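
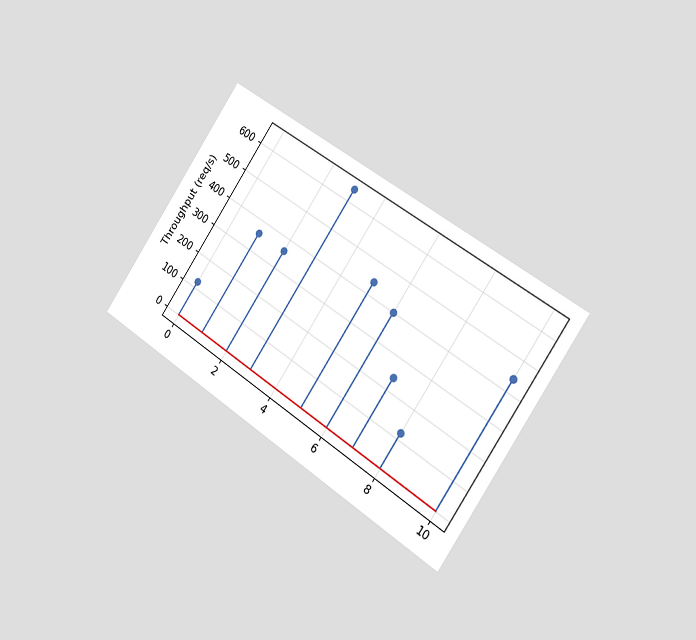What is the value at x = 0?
120req/s

The chart is tilted about 34° clockwise and viewed slightly from the right. The stem at x=0 reaches 120req/s.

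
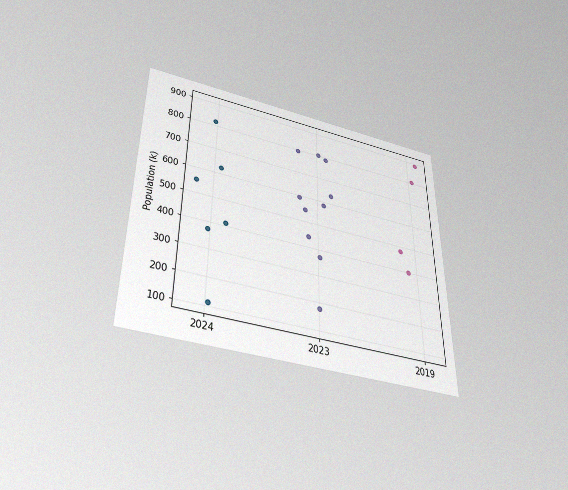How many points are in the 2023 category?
The chart is viewed slightly from below, with some photo noise. Counting the markers in the 2023 column gives 10.

10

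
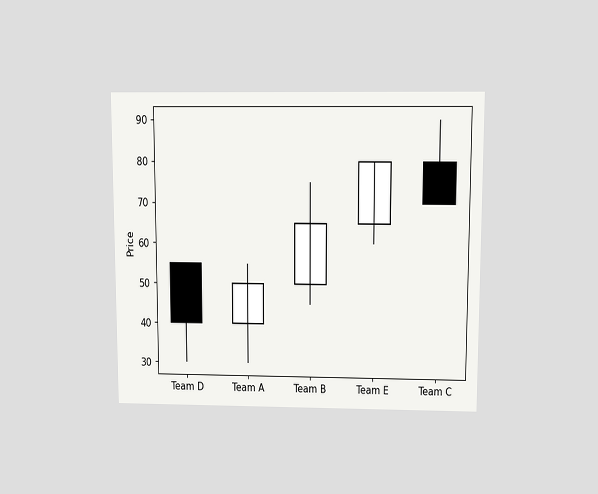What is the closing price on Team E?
80

The chart is viewed slightly from above. The Team E candle closes at 80.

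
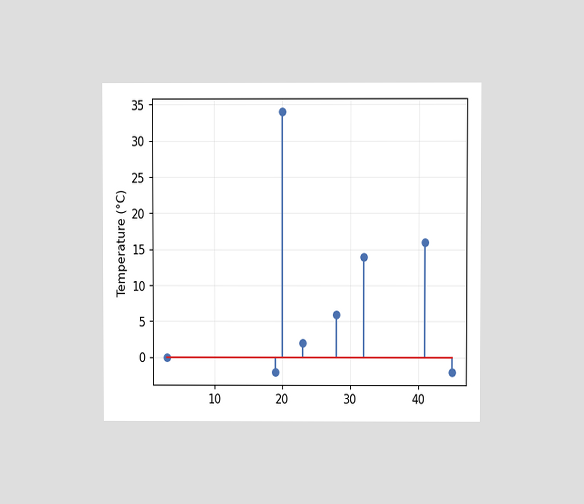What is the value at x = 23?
The chart is viewed at a slight angle. The stem at x=23 reaches 2°C.

2°C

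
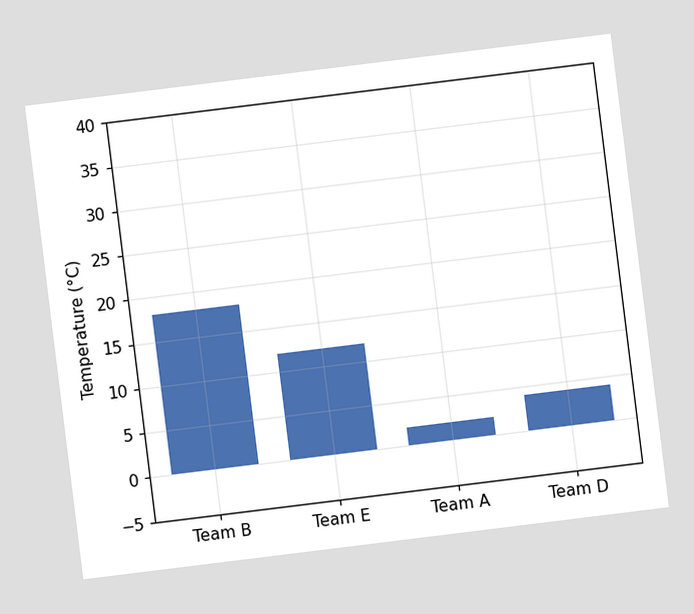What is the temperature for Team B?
18°C

The chart is tilted about 7° counter-clockwise. Reading along the chart's y-axis, the Team B bar reaches 18°C.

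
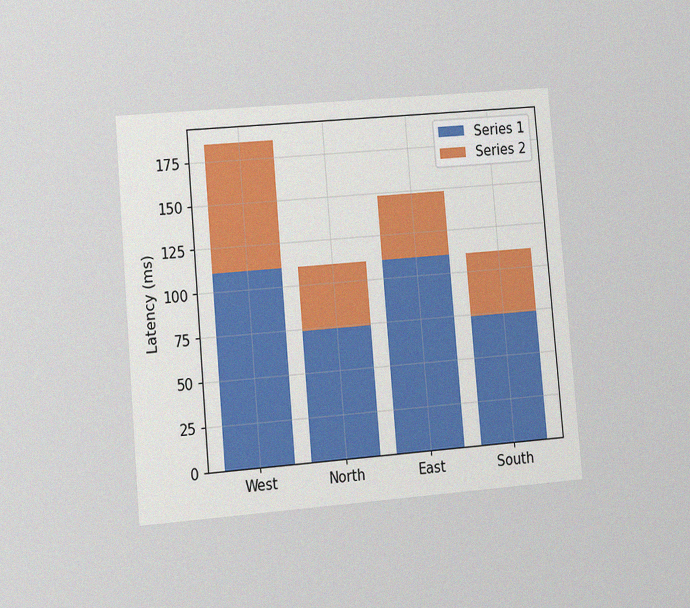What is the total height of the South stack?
111ms

The chart is tilted about 5° counter-clockwise and viewed at a slight angle, with some photo noise. The South stack's top reaches 111ms on the y-axis.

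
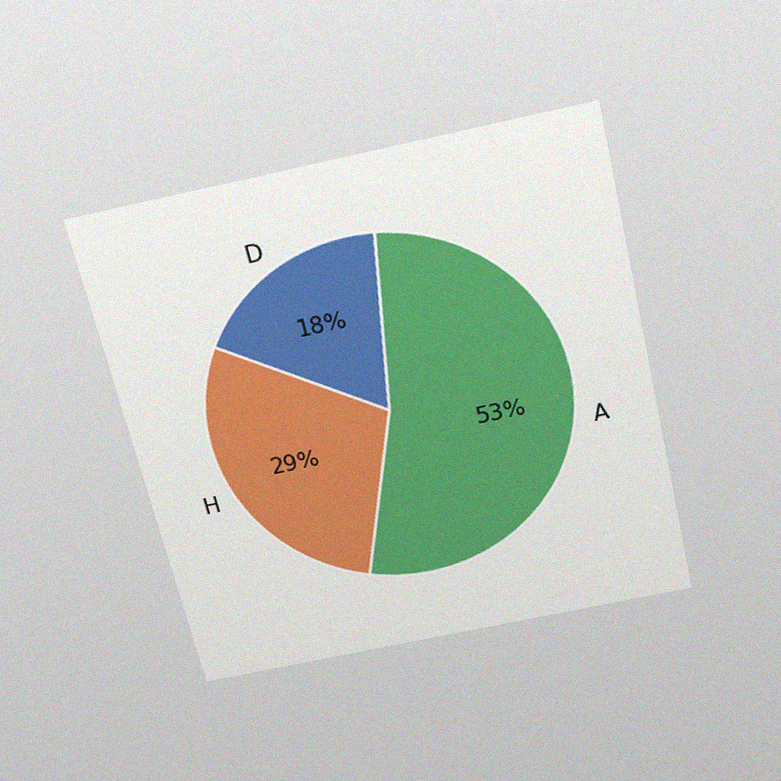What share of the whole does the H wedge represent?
The chart is tilted about 13° counter-clockwise and viewed slightly from above, with some photo noise. The H slice takes up 29% of the pie.

29%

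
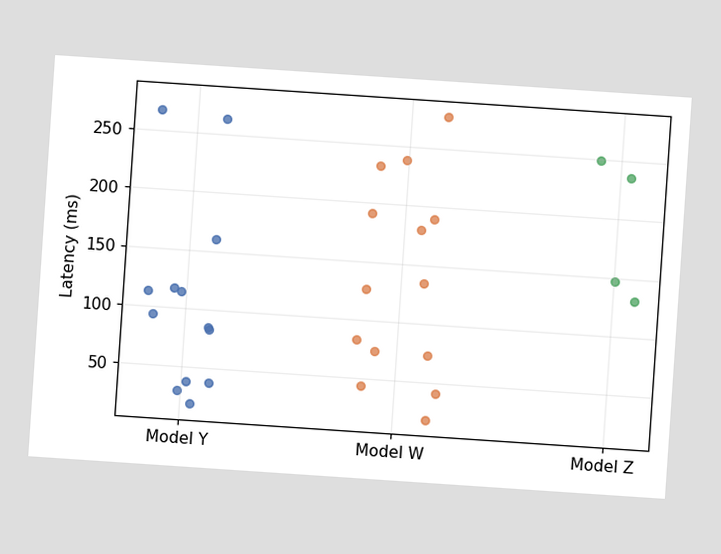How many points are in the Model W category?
The chart is tilted about 4° clockwise. Counting the markers in the Model W column gives 14.

14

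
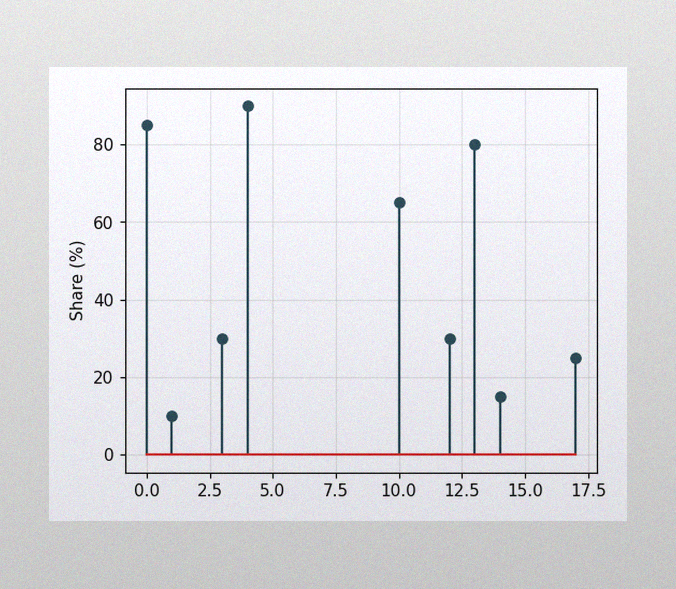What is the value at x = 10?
The image has some photo noise and uneven lighting. The stem at x=10 reaches 65%.

65%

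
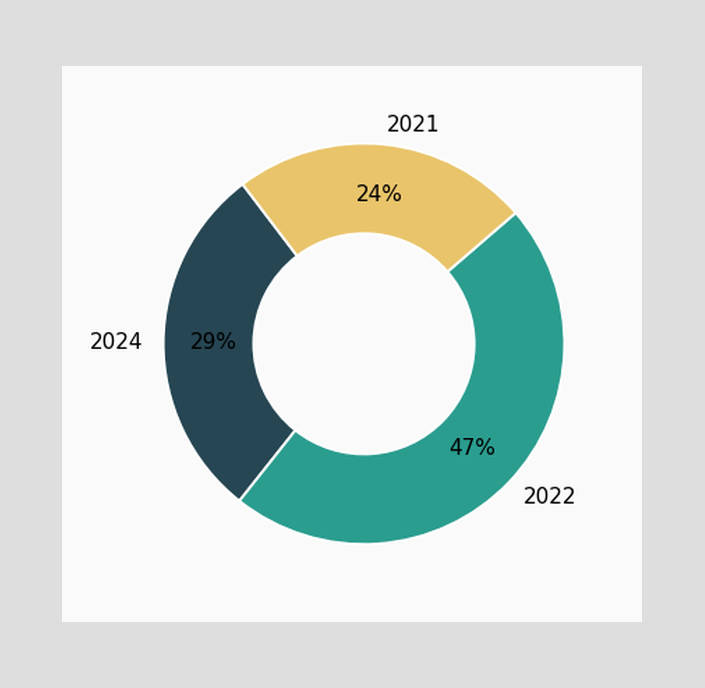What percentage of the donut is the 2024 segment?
29%

The 2024 segment takes up 29% of the ring.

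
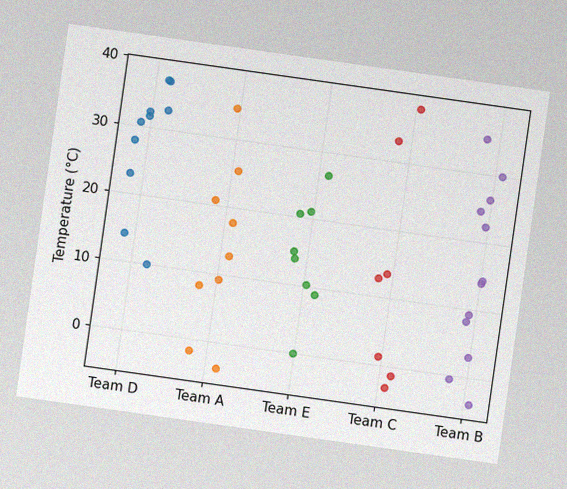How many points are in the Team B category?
12

The chart is tilted about 8° clockwise, with some photo noise. Counting the markers in the Team B column gives 12.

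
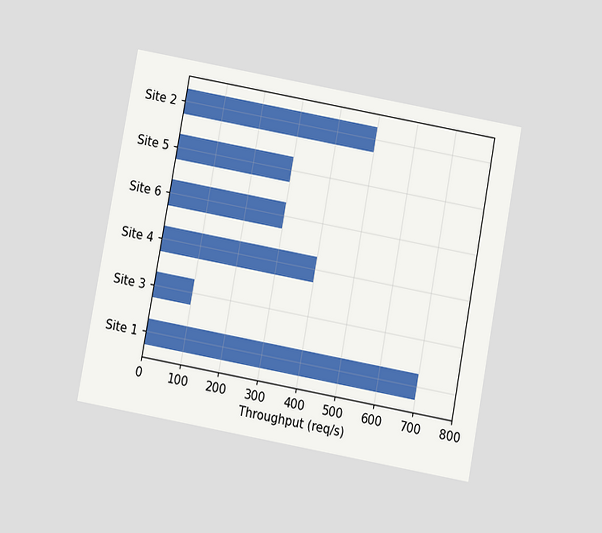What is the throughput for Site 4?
The chart is tilted about 10° clockwise and viewed slightly from below. Reading along the chart's x-axis, the Site 4 bar reaches 400req/s.

400req/s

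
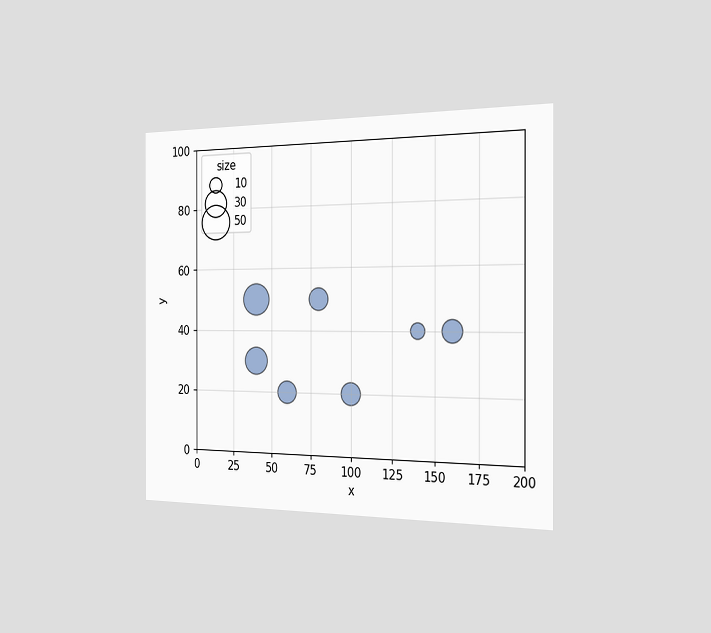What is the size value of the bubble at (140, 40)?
10

The chart is viewed slightly from the right. Matching the bubble at (140, 40) against the size legend gives 10.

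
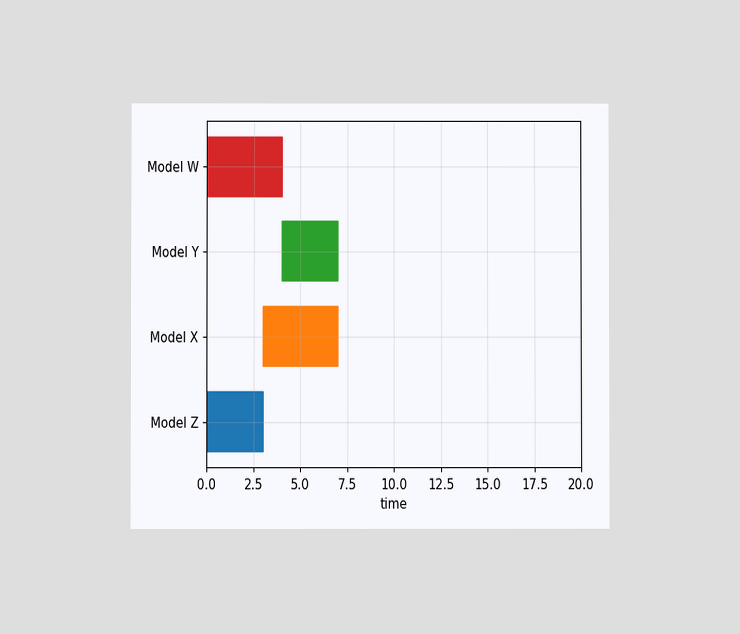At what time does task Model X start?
3

The chart is viewed at a slight angle. The Model X bar begins at t=3.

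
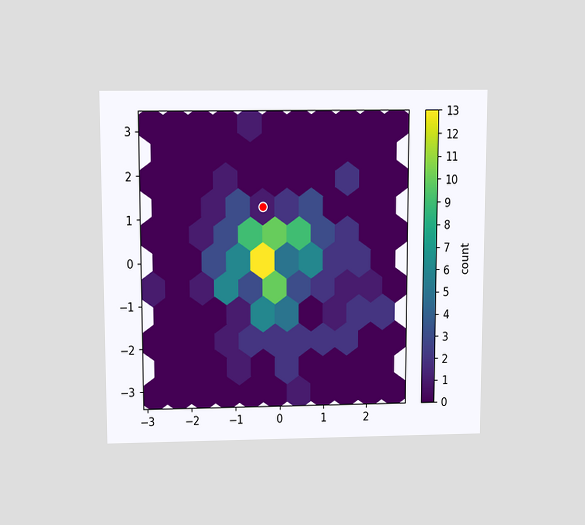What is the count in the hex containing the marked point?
The chart is viewed slightly from above. The marked hex reads 1 on the colorbar.

1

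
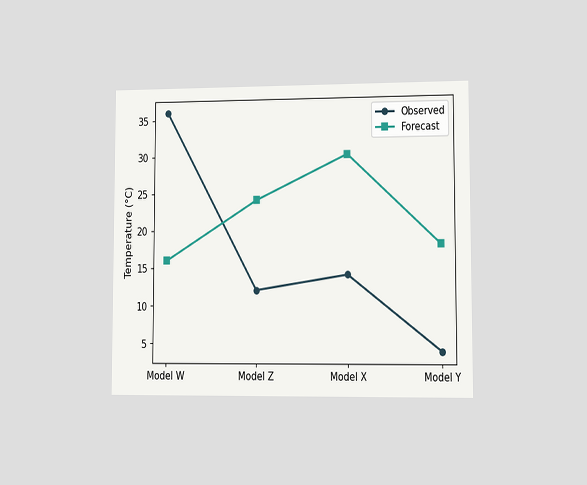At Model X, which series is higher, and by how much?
Forecast, by 16°C

The chart is viewed at a slight angle. At Model X, Forecast sits above the other line by 16°C.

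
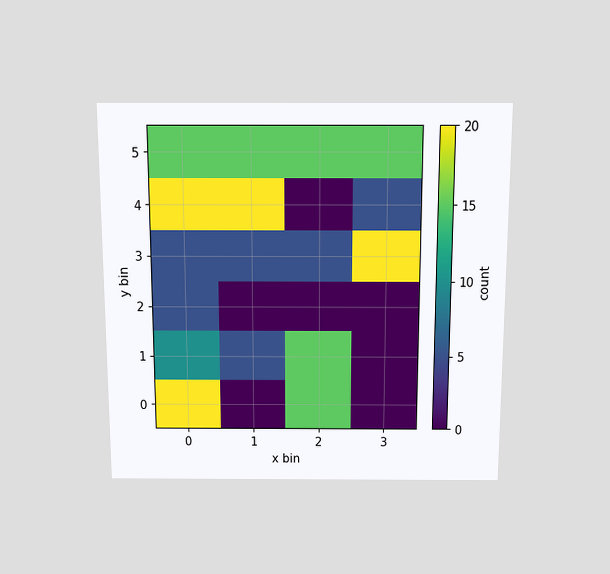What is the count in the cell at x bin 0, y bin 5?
15

The chart is viewed slightly from above. Matching the cell (0, 5) against the colorbar gives 15.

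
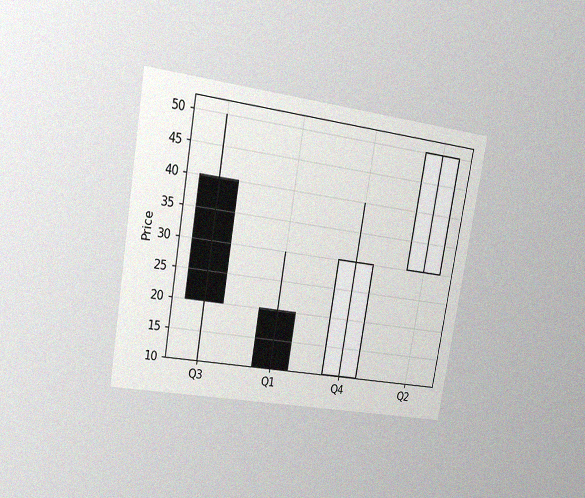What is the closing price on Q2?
50

The chart is tilted about 10° clockwise and viewed at a slight angle, with some photo noise. The Q2 candle closes at 50.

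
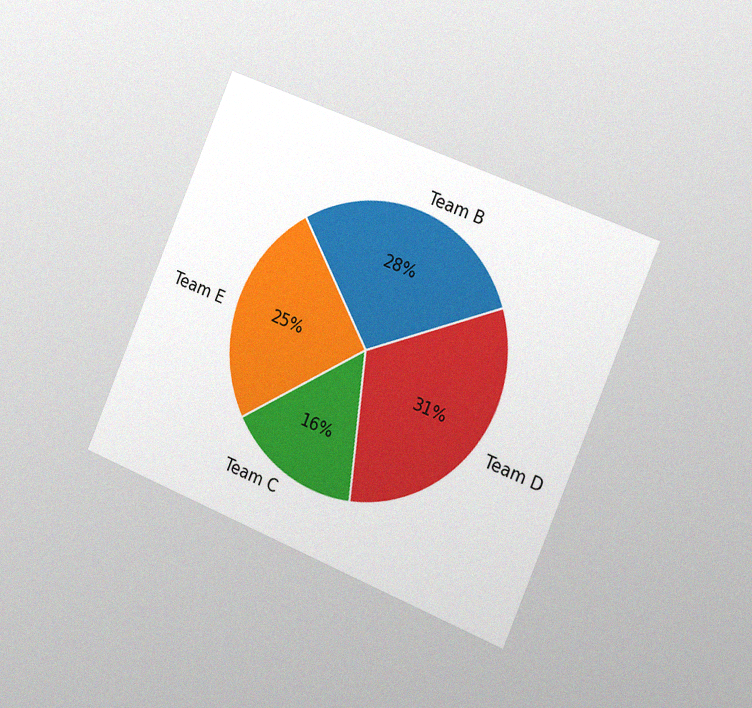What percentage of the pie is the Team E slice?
25%

The chart is tilted about 23° clockwise and viewed slightly from the right, with some photo noise. The Team E slice takes up 25% of the pie.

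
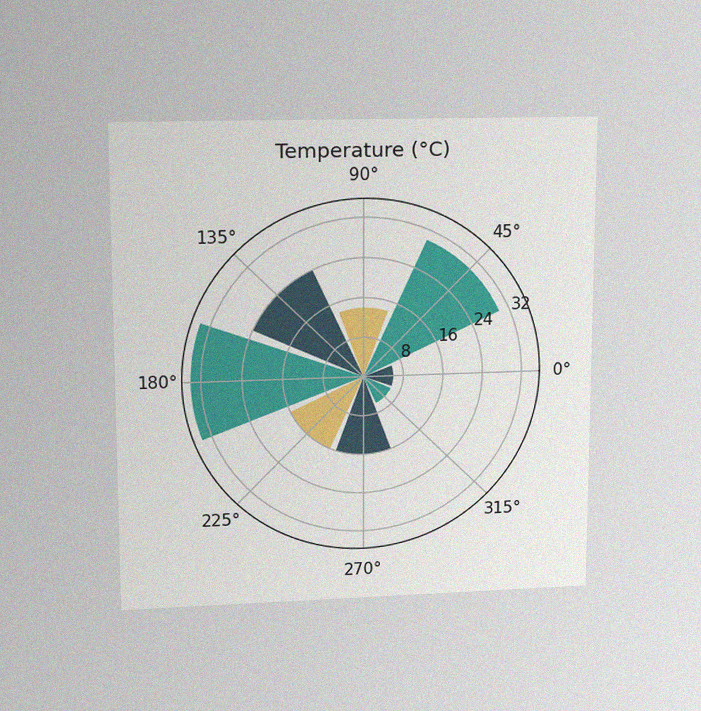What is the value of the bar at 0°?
The chart is viewed slightly from above, with some photo noise. The bar at 0° reaches 6°C on the radial axis.

6°C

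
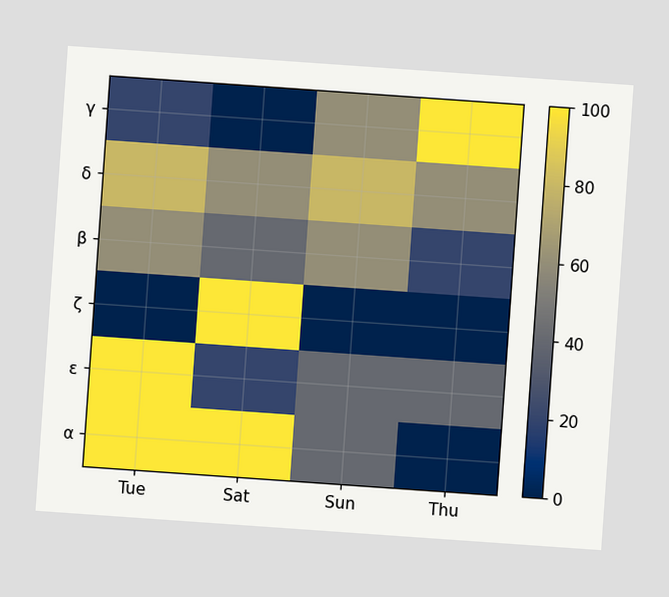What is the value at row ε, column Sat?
20

The chart is tilted about 4° clockwise. Matching cell (ε, Sat) against the colorbar gives 20.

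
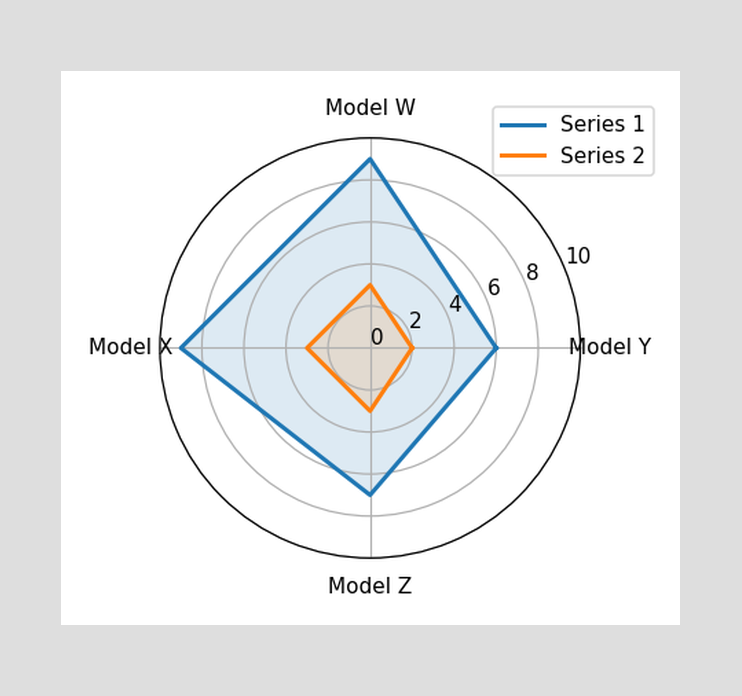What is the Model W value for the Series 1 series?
On the Model W axis, Series 1 reaches 9.

9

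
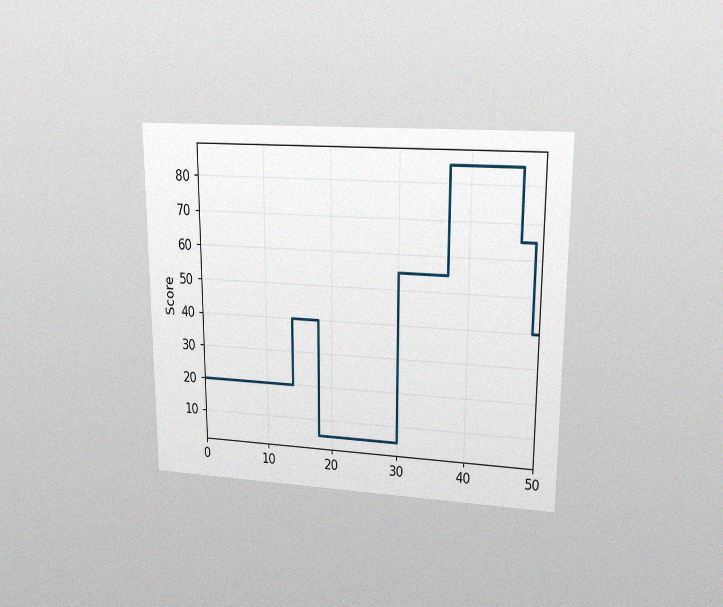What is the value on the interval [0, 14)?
The chart is viewed at a slight angle, with some photo noise. On [0, 14) the step sits at 20.

20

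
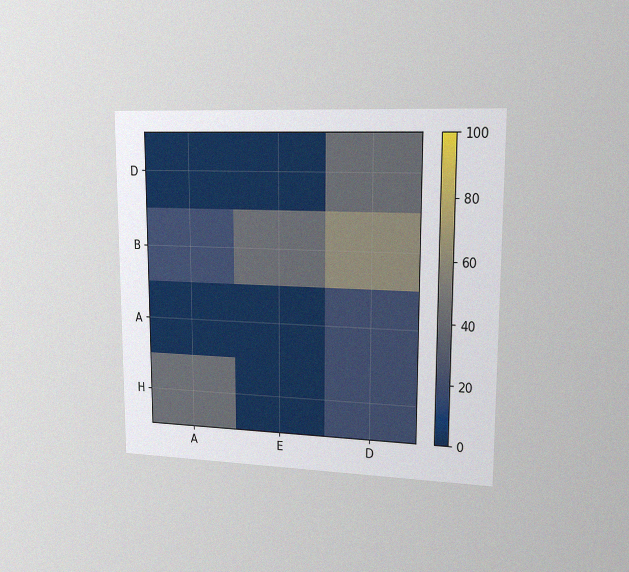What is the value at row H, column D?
The chart is viewed slightly from the right, with some photo noise. Matching cell (H, D) against the colorbar gives 20.

20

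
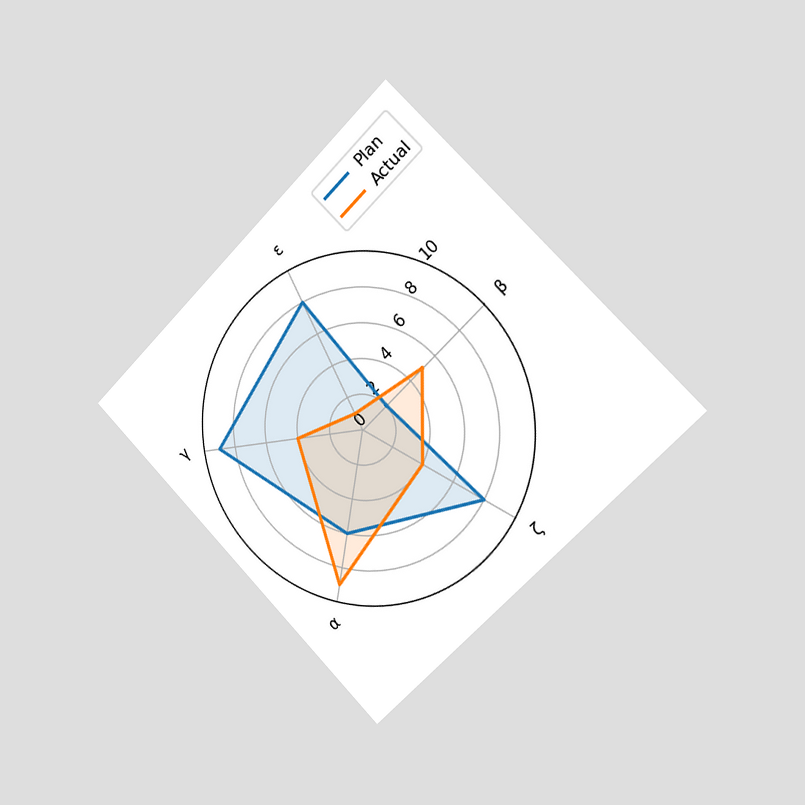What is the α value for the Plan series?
6

The chart is tilted about 45° counter-clockwise and viewed slightly from the right. On the α axis, Plan reaches 6.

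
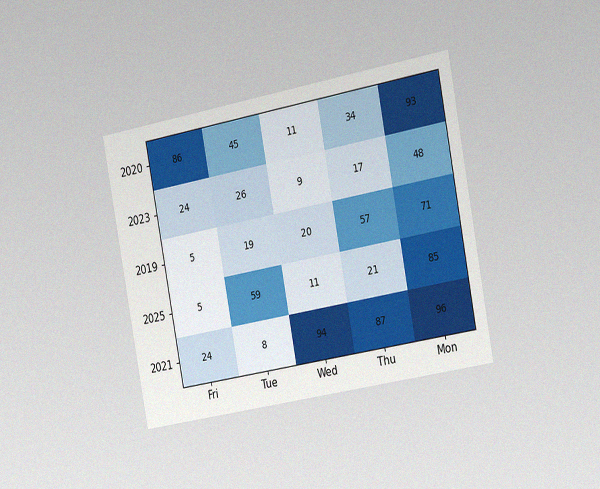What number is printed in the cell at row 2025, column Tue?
The chart is tilted about 11° counter-clockwise and viewed slightly from the right, with some photo noise. The (2025, Tue) cell reads 59.

59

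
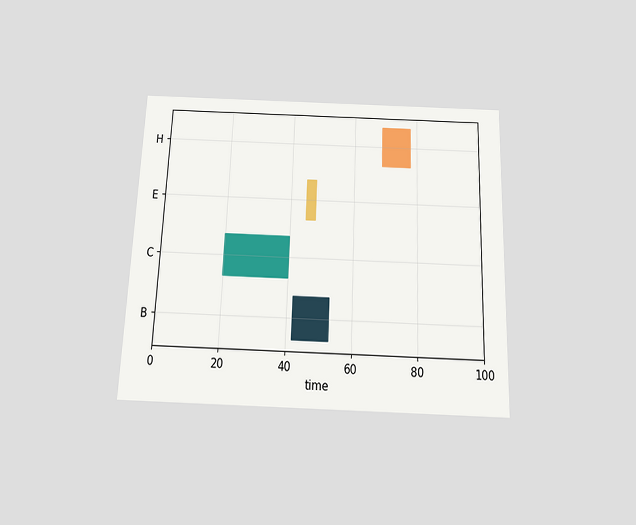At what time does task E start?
45

The chart is tilted about 2° clockwise and viewed slightly from below. The E bar begins at t=45.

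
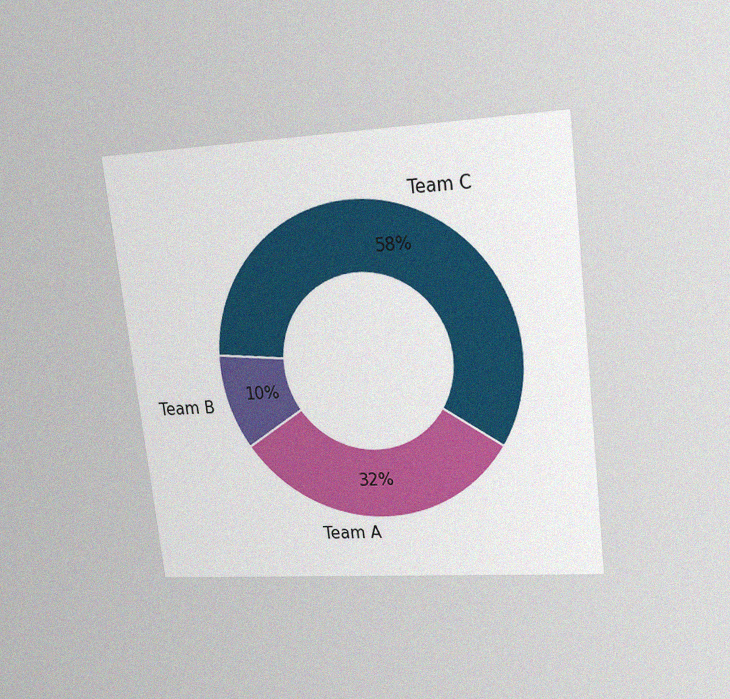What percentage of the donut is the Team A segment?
The chart is tilted about 7° counter-clockwise and viewed at a slight angle, with some photo noise. The Team A segment takes up 32% of the ring.

32%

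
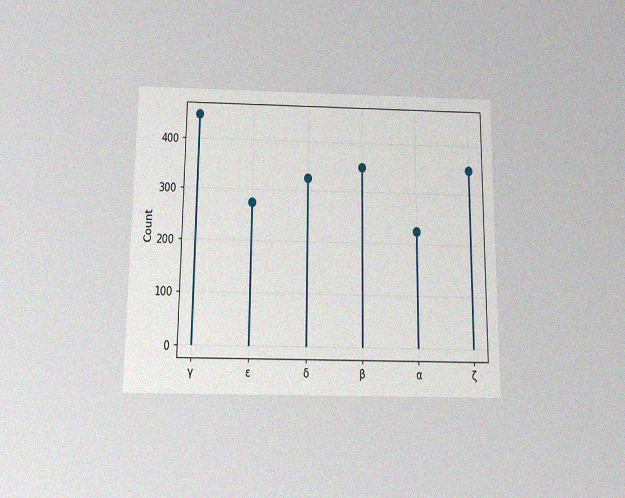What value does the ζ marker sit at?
The chart is viewed slightly from below, with some photo noise. The ζ marker sits at 350.

350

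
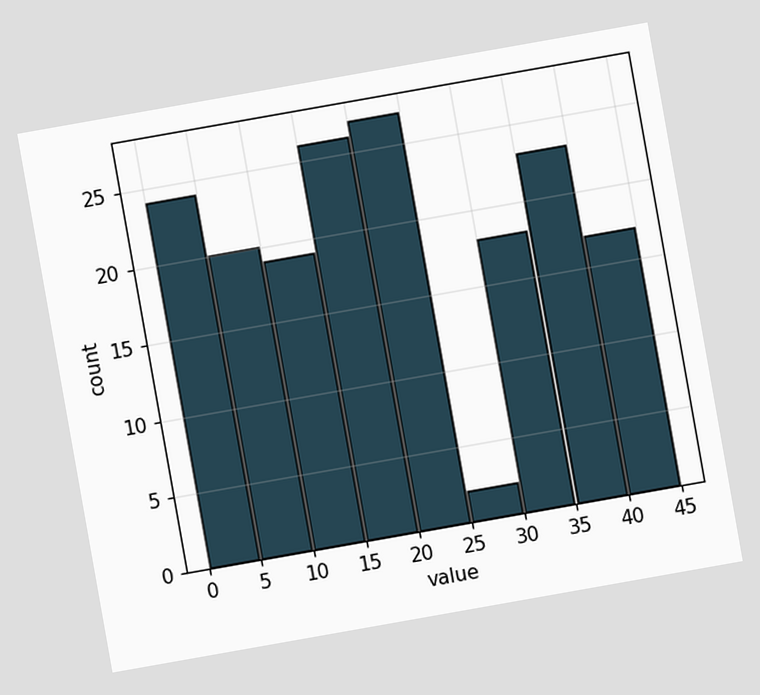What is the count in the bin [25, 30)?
The chart is tilted about 10° counter-clockwise. The [25, 30) bin has height 2.

2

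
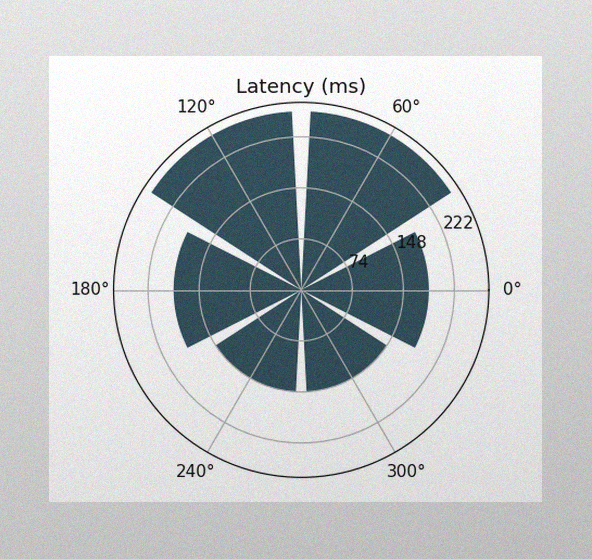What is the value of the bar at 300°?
148ms

The image has some photo noise and uneven lighting. The bar at 300° reaches 148ms on the radial axis.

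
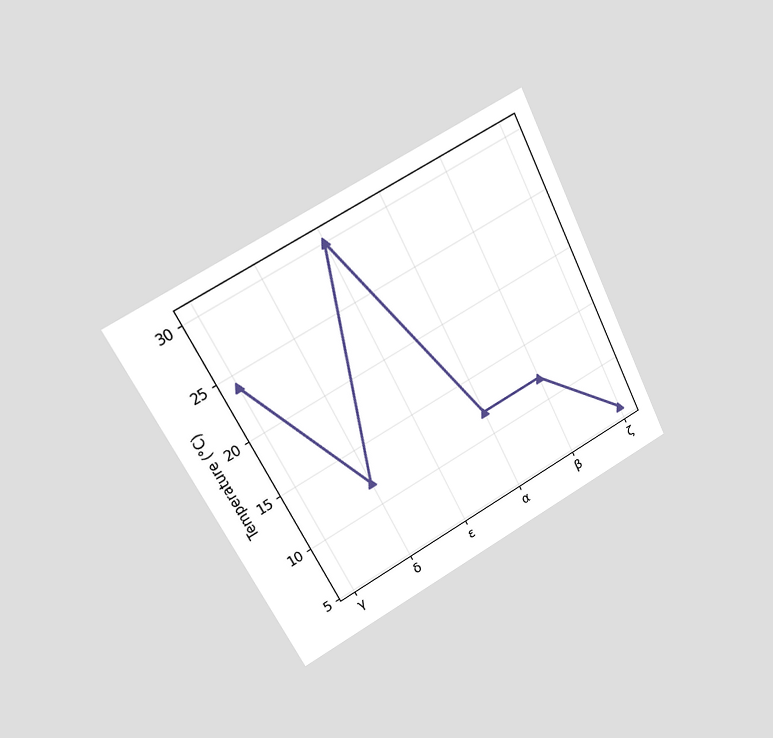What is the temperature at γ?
The chart is tilted about 27° counter-clockwise and viewed at a slight angle. At γ, the line is at 24°C.

24°C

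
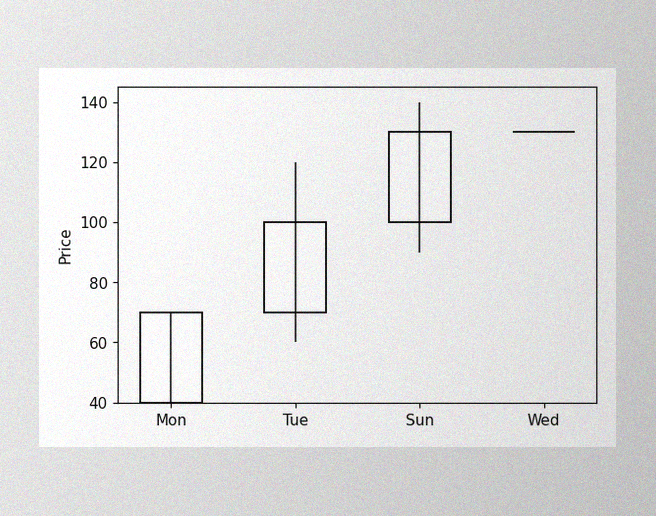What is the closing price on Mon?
70

The image has some photo noise and uneven lighting. The Mon candle closes at 70.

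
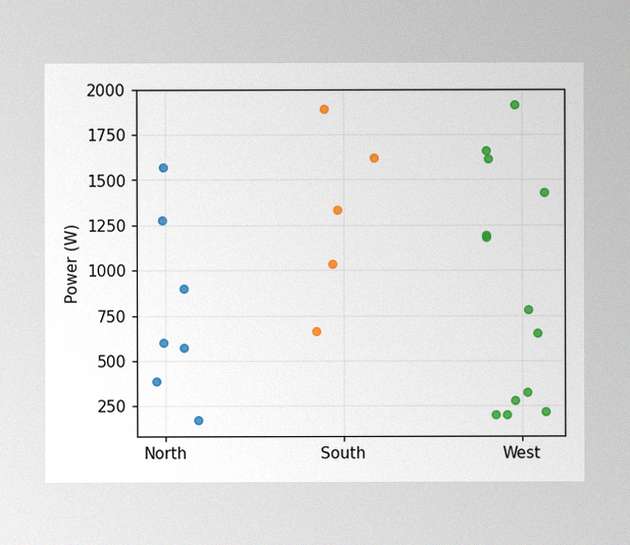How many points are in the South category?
5

The image has some photo noise and uneven lighting. Counting the markers in the South column gives 5.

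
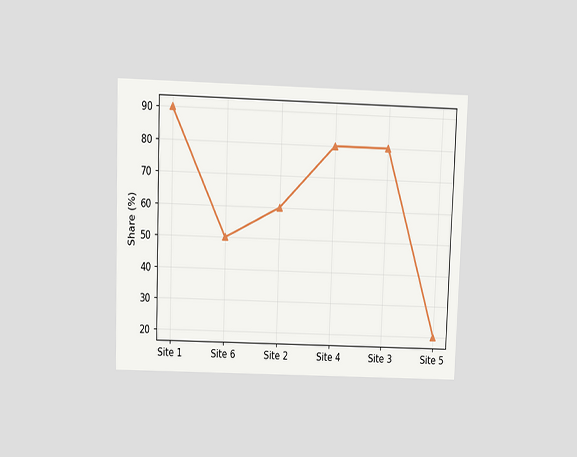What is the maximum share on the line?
The chart is tilted about 2° clockwise and viewed at a slight angle. The highest point is at Site 1, and reading across to the y-axis gives 90%.

90%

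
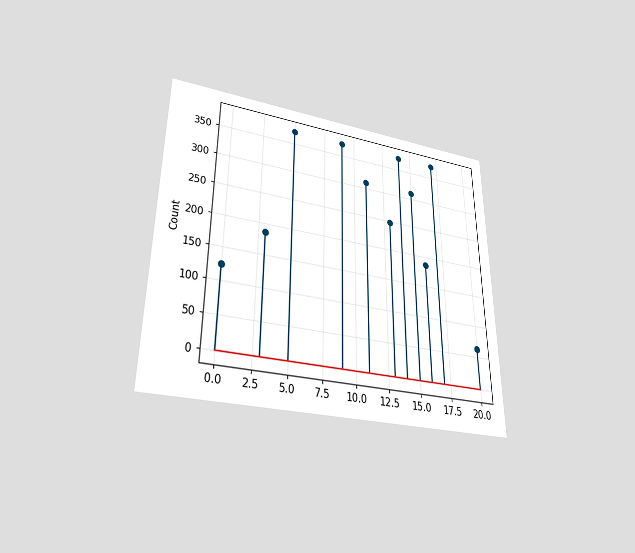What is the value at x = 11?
310

The chart is viewed slightly from below. The stem at x=11 reaches 310.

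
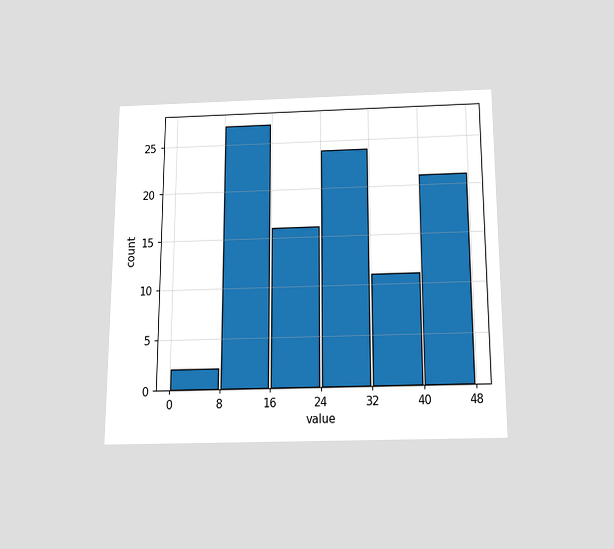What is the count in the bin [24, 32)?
24

The chart is viewed slightly from below. The [24, 32) bin has height 24.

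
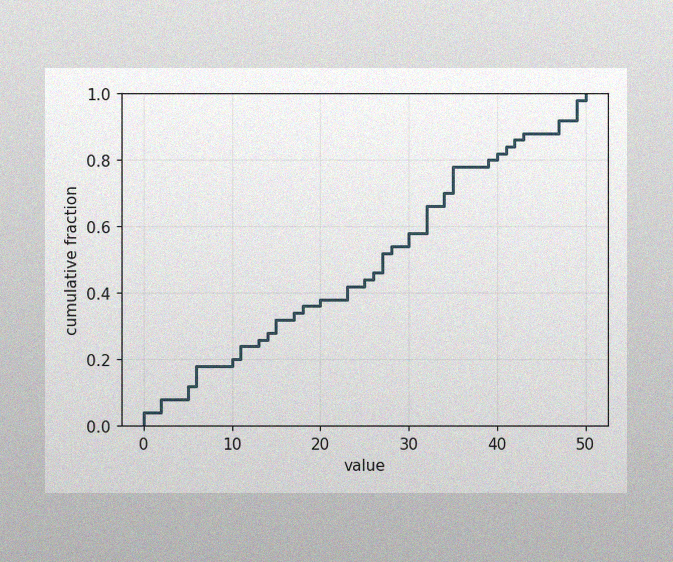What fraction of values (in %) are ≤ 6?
18%

The image has some photo noise and uneven lighting. At x=6 the ECDF step is at 18%.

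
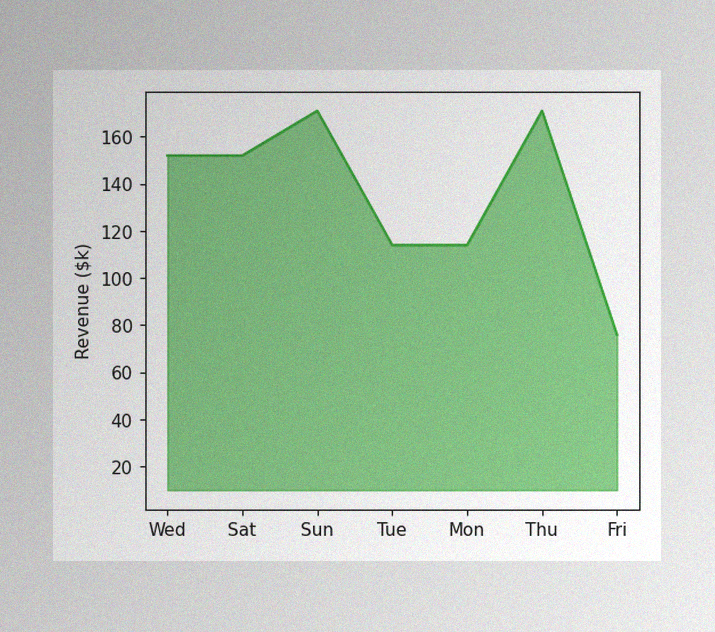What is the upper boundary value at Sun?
$171k

The image has some photo noise and uneven lighting. At Sun the upper boundary is at $171k.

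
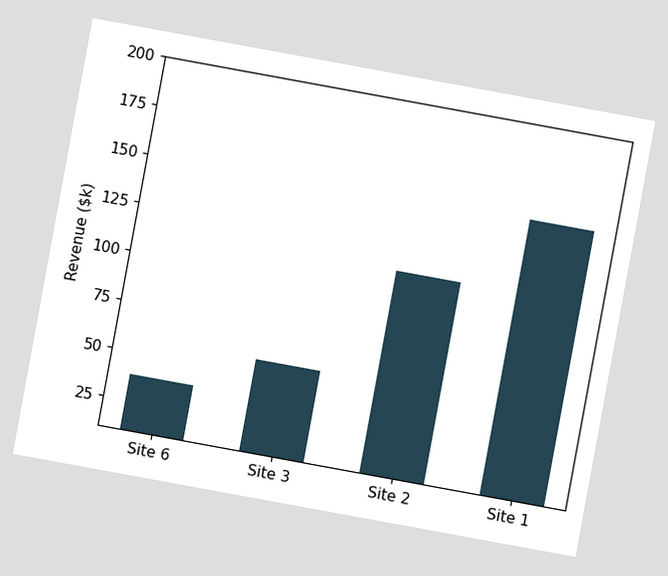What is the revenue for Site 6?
$38k

The chart is tilted about 10° clockwise. Reading along the chart's y-axis, the Site 6 bar reaches $38k.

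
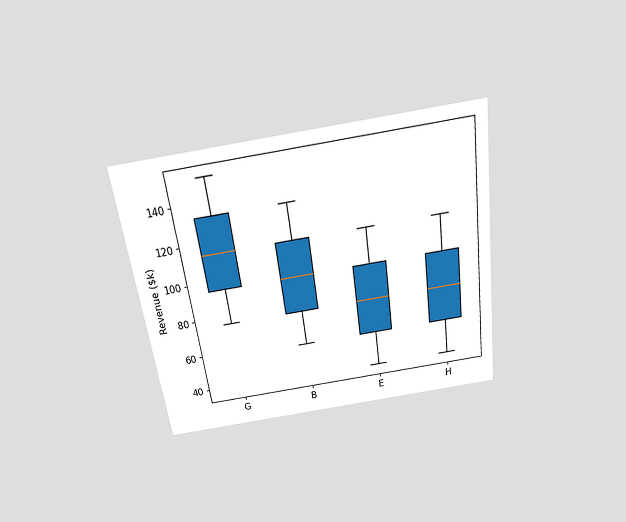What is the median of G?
The chart is tilted about 8° counter-clockwise and viewed slightly from above. The median line in the G box sits at $114k.

$114k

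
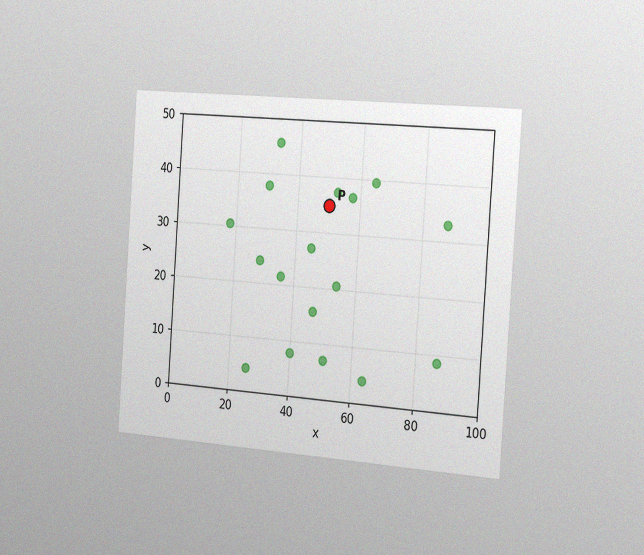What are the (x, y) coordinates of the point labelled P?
(50, 35)

The chart is tilted about 4° clockwise and viewed slightly from the right, with some photo noise. Following the gridlines from P to each axis, P sits at (50, 35).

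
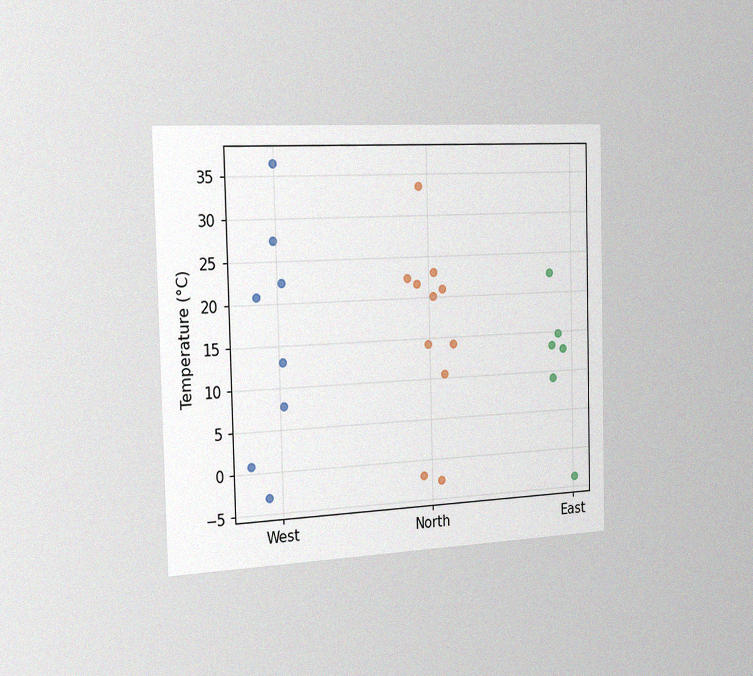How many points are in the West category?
8

The chart is viewed slightly from the left, with some photo noise. Counting the markers in the West column gives 8.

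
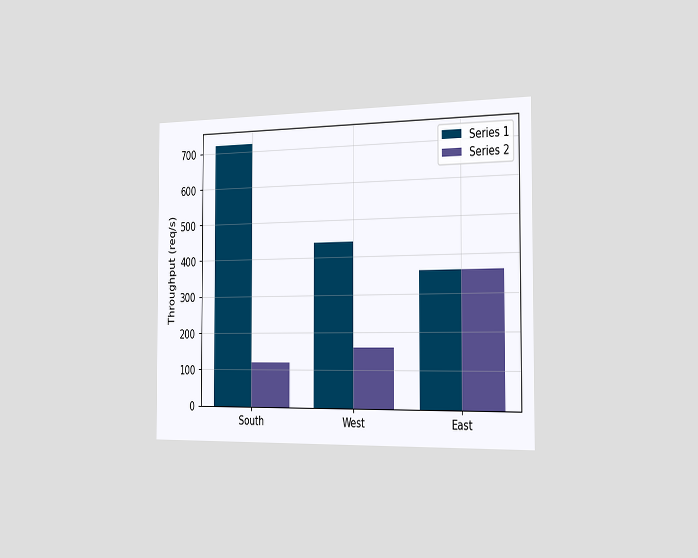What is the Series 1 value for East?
The chart is viewed slightly from the right. The Series 1 bar at East reaches 360req/s on the y-axis.

360req/s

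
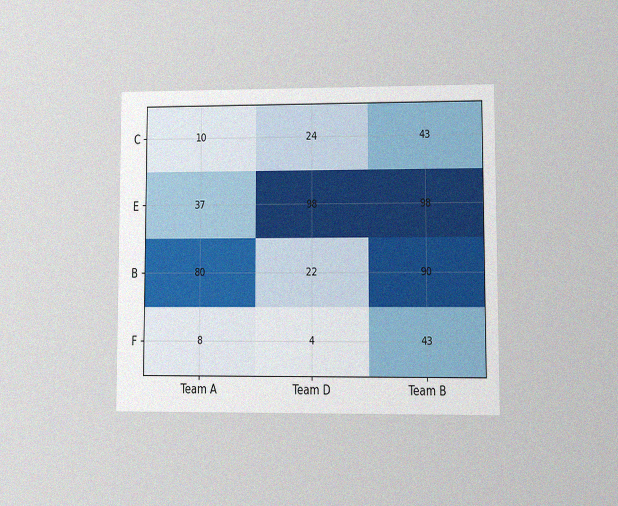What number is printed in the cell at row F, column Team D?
The chart is viewed at a slight angle, with some photo noise. The (F, Team D) cell reads 4.

4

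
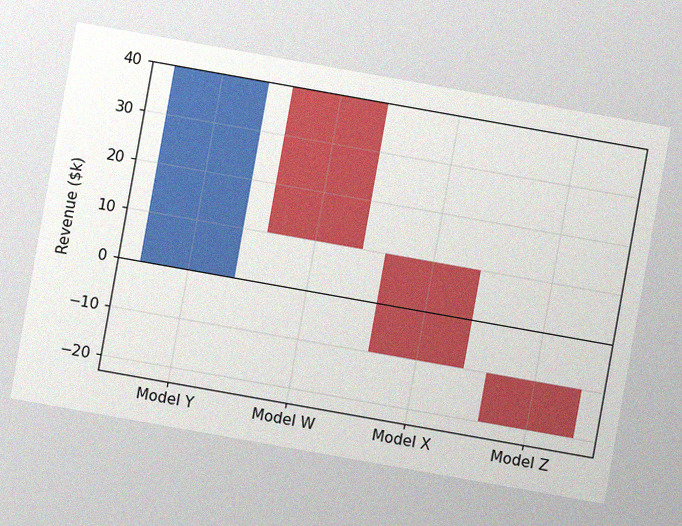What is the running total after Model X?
$-10k

The chart is tilted about 10° clockwise, with some photo noise. After Model X the running total reaches $-10k.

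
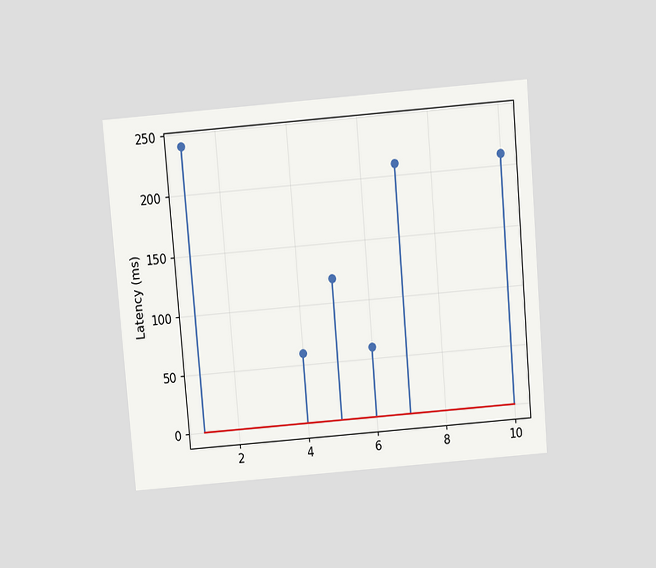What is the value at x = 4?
60ms

The chart is tilted about 5° counter-clockwise and viewed slightly from above. The stem at x=4 reaches 60ms.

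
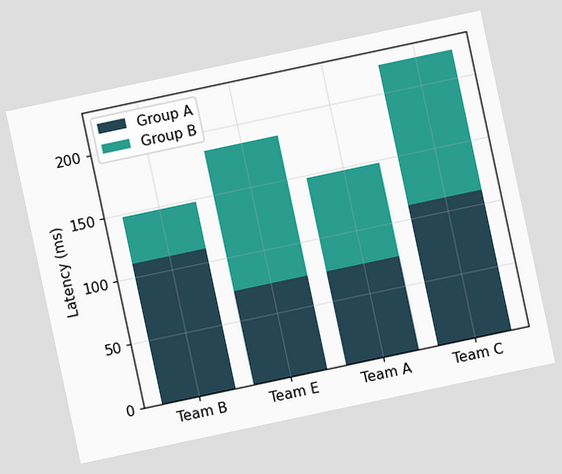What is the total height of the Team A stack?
The chart is tilted about 12° counter-clockwise. The Team A stack's top reaches 148ms on the y-axis.

148ms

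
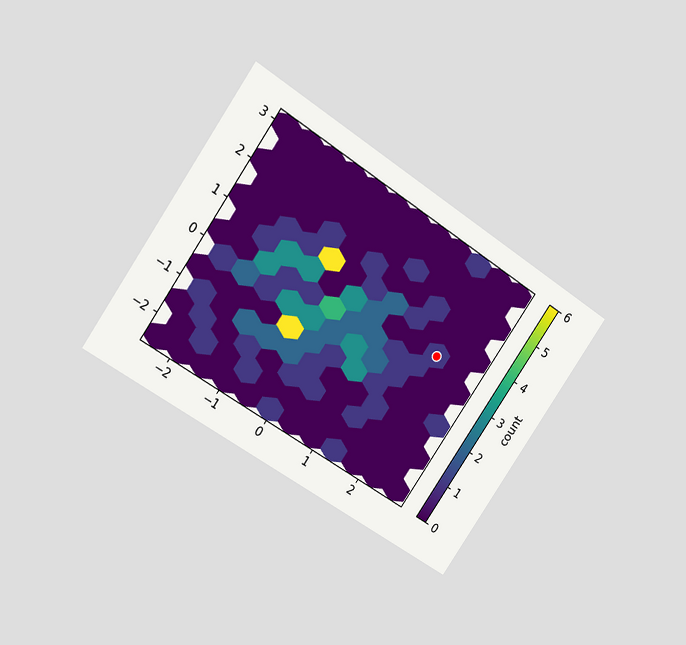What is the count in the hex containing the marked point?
The chart is tilted about 34° clockwise and viewed at a slight angle. The marked hex reads 1 on the colorbar.

1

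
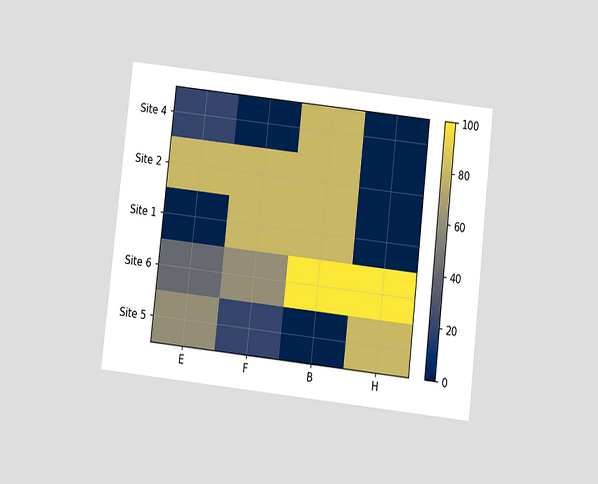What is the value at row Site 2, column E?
80

The chart is tilted about 6° clockwise and viewed slightly from below. Matching cell (Site 2, E) against the colorbar gives 80.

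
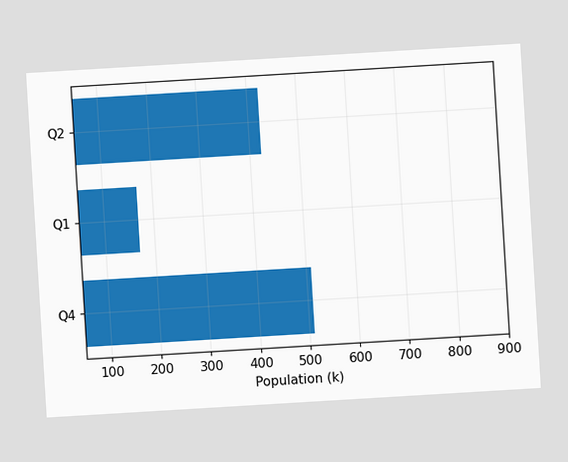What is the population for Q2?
425k

The chart is tilted about 3° counter-clockwise. Reading along the chart's x-axis, the Q2 bar reaches 425k.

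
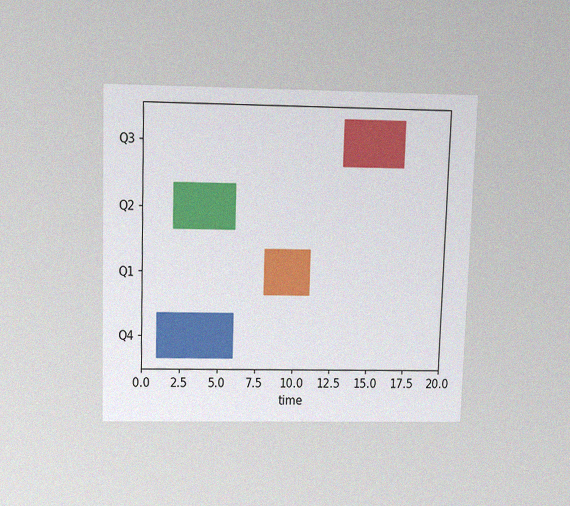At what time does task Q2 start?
2

The chart is viewed slightly from above, with some photo noise. The Q2 bar begins at t=2.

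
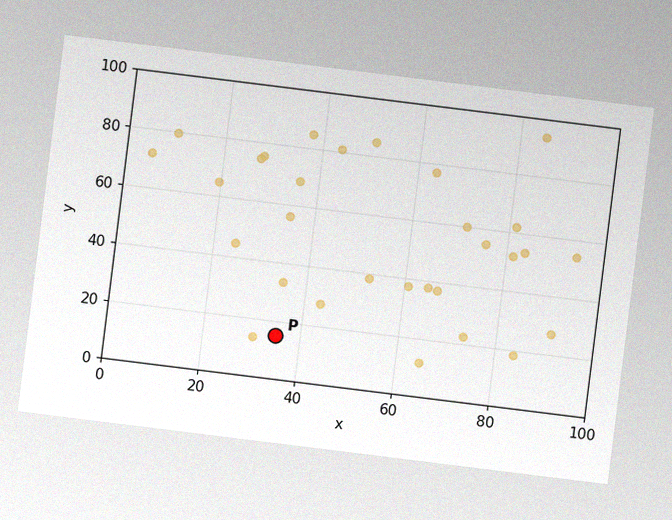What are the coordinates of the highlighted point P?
The chart is tilted about 7° clockwise, with some photo noise. Following the gridlines from P to each axis, P sits at (35, 15).

(35, 15)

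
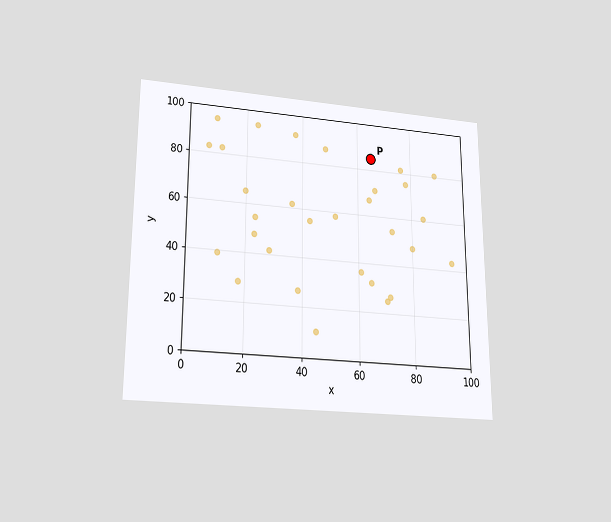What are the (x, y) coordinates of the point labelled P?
The chart is viewed slightly from below. Following the gridlines from P to each axis, P sits at (65, 85).

(65, 85)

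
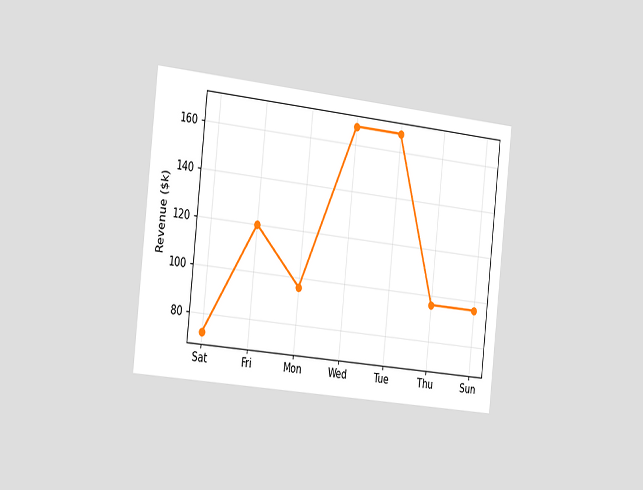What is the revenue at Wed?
The chart is tilted about 6° clockwise and viewed slightly from the left. At Wed, the line is at $168k.

$168k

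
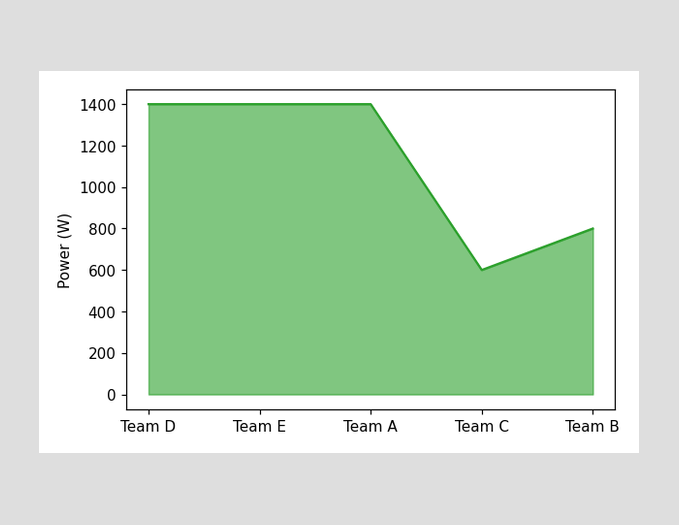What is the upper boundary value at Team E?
1400W

At Team E the upper boundary is at 1400W.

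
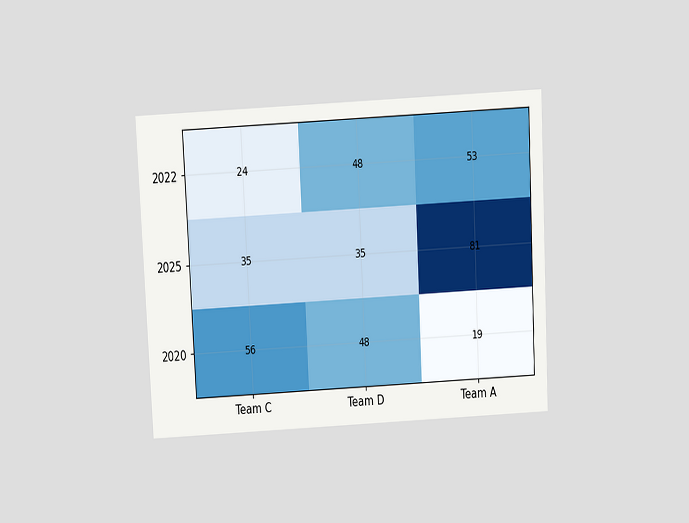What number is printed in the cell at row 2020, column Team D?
The chart is tilted about 3° counter-clockwise and viewed slightly from above. The (2020, Team D) cell reads 48.

48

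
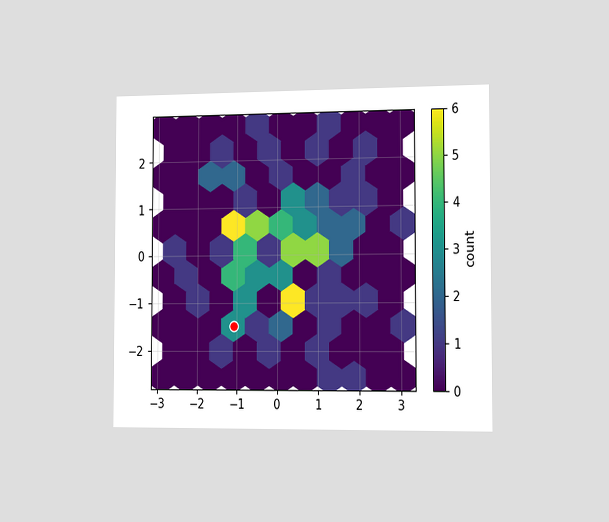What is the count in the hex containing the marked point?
3

The chart is viewed slightly from the right. The marked hex reads 3 on the colorbar.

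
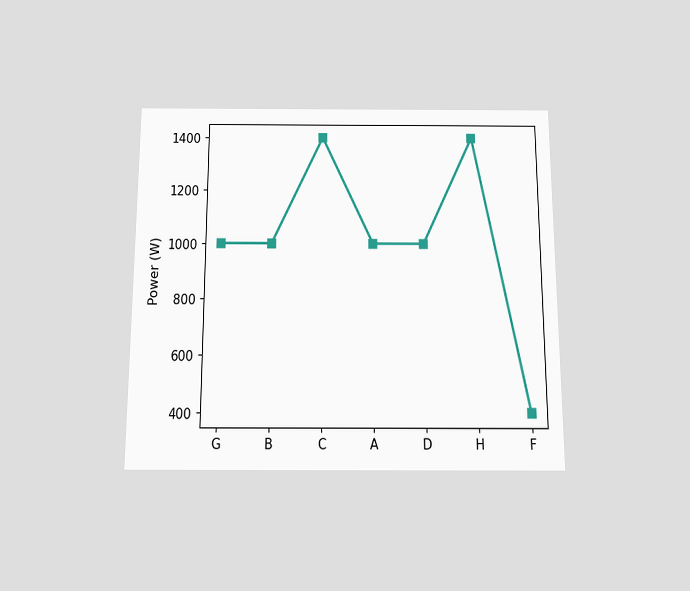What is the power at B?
1000W

The chart is viewed slightly from below. At B, the line is at 1000W.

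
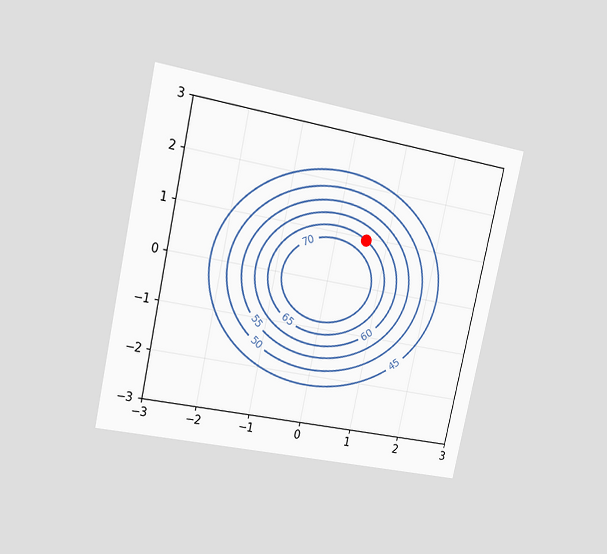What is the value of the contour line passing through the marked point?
65

The chart is tilted about 12° clockwise and viewed at a slight angle. The marked point sits on the contour labelled 65.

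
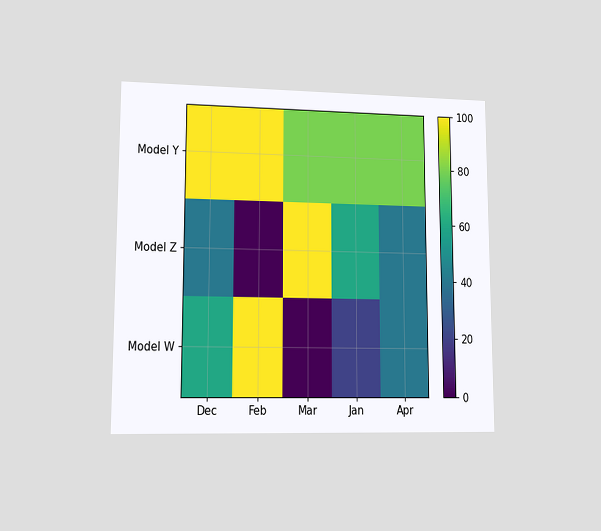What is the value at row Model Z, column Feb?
0

The chart is viewed at a slight angle. Matching cell (Model Z, Feb) against the colorbar gives 0.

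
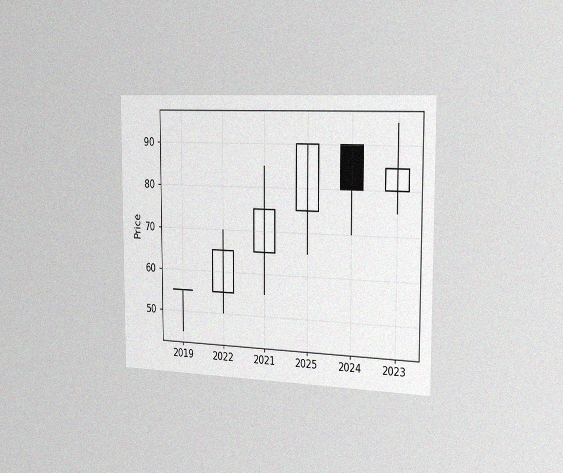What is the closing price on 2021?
75

The chart is viewed slightly from the right, with some photo noise. The 2021 candle closes at 75.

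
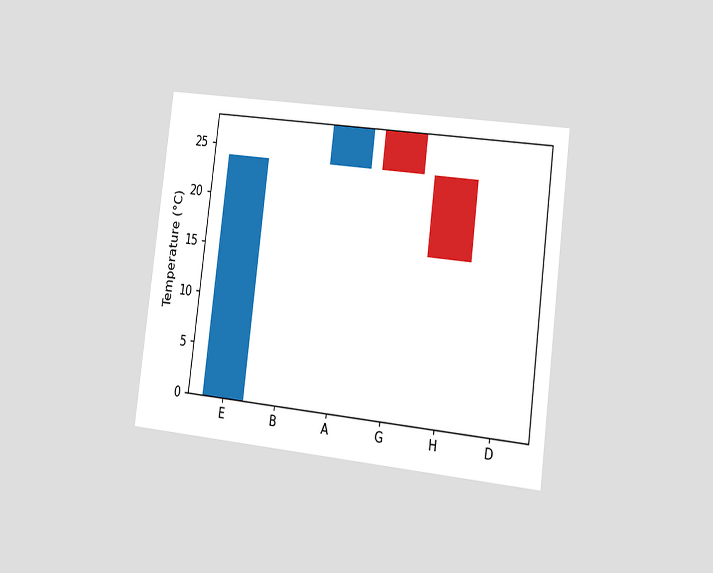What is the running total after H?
16°C

The chart is tilted about 7° clockwise and viewed slightly from the right. After H the running total reaches 16°C.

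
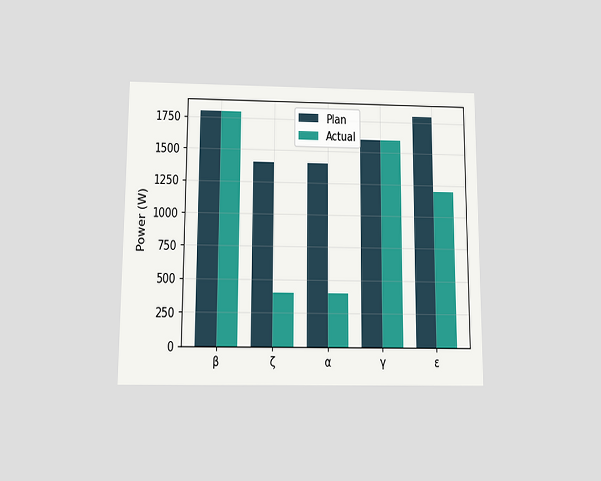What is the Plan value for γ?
The chart is viewed slightly from below. The Plan bar at γ reaches 1600W on the y-axis.

1600W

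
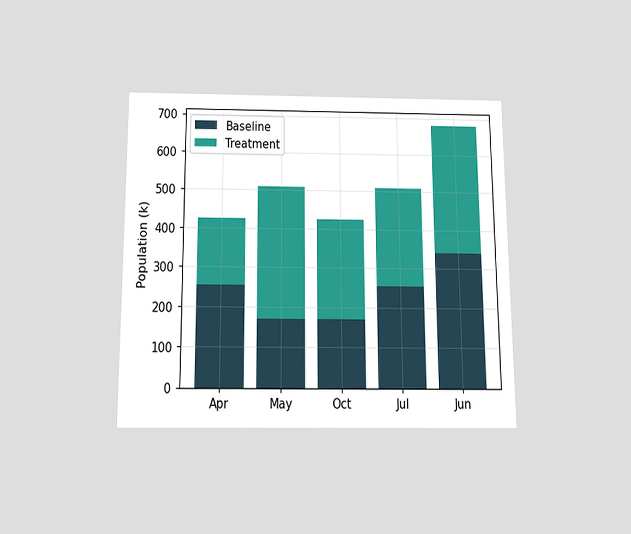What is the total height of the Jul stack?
510k

The chart is viewed slightly from below. The Jul stack's top reaches 510k on the y-axis.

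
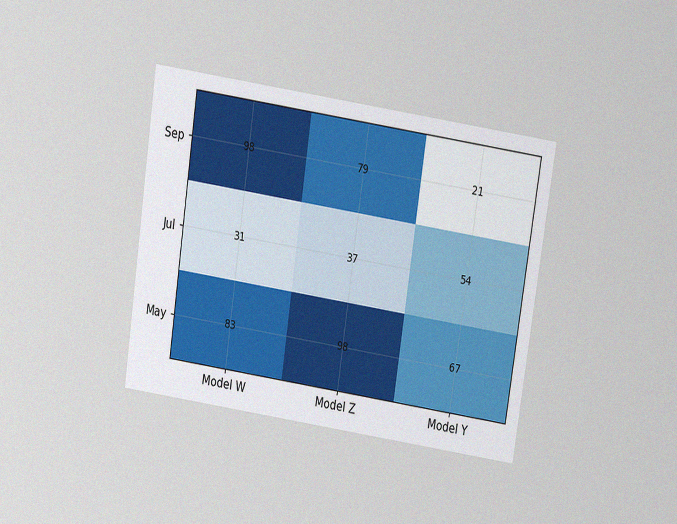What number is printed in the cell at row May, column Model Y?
The chart is tilted about 9° clockwise and viewed slightly from above, with some photo noise. The (May, Model Y) cell reads 67.

67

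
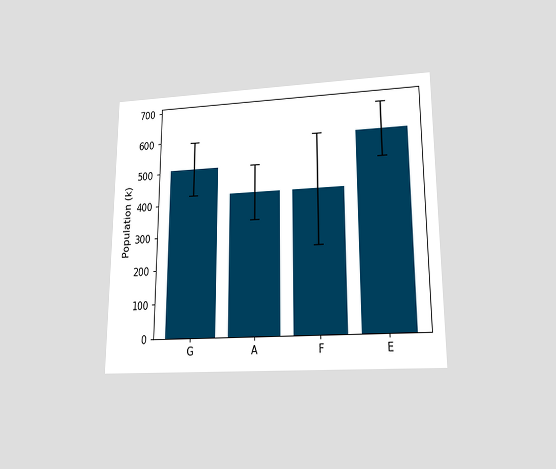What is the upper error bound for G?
595k

The chart is viewed slightly from below. The G bar's upper whisker reaches 595k.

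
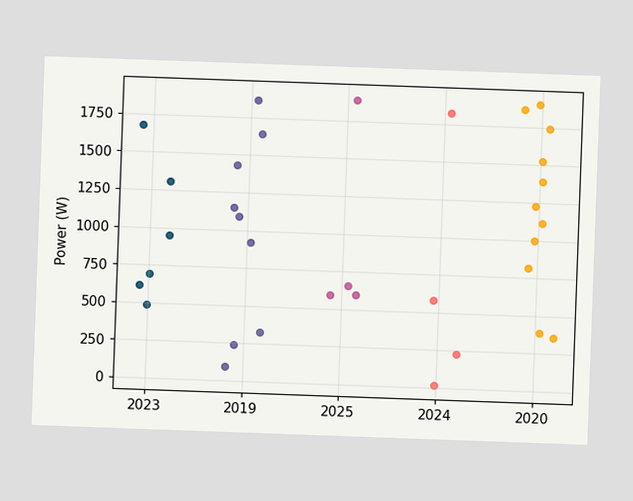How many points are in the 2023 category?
The chart is tilted about 2° clockwise. Counting the markers in the 2023 column gives 6.

6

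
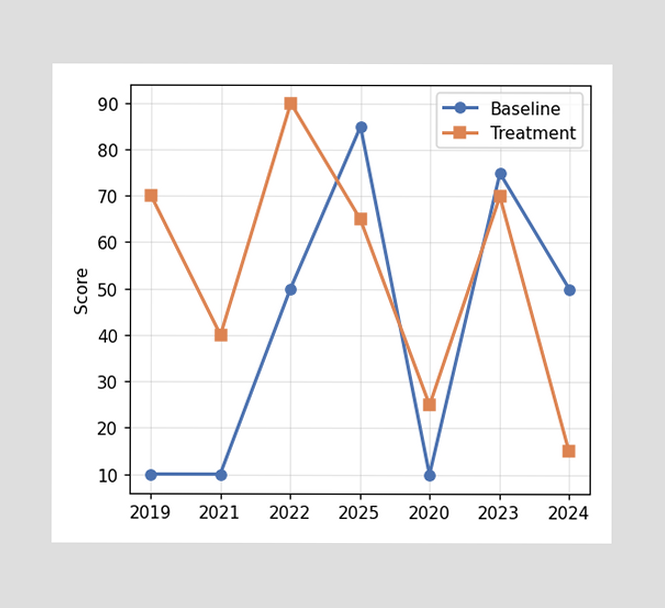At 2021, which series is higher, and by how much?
At 2021, Treatment sits above the other line by 30.

Treatment, by 30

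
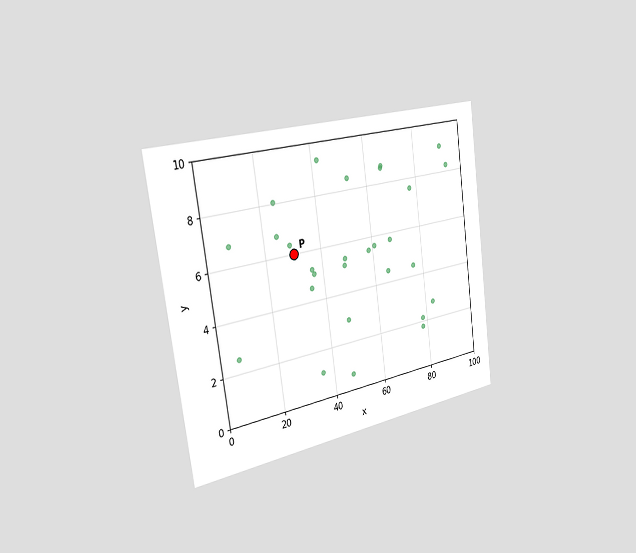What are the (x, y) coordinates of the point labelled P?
The chart is tilted about 8° counter-clockwise and viewed slightly from the left. Following the gridlines from P to each axis, P sits at (30, 6).

(30, 6)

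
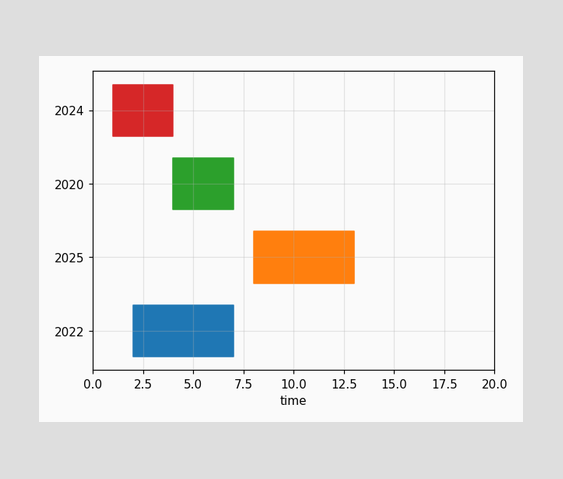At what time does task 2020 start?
4

The 2020 bar begins at t=4.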